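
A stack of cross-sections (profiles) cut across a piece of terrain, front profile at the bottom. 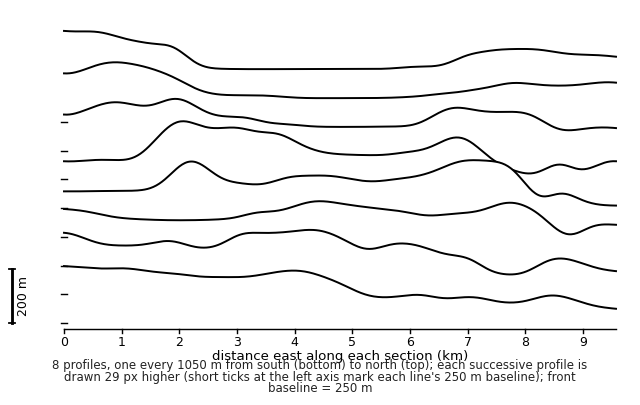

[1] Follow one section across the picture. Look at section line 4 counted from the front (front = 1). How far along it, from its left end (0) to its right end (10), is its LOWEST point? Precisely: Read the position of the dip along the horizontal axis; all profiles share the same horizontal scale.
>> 10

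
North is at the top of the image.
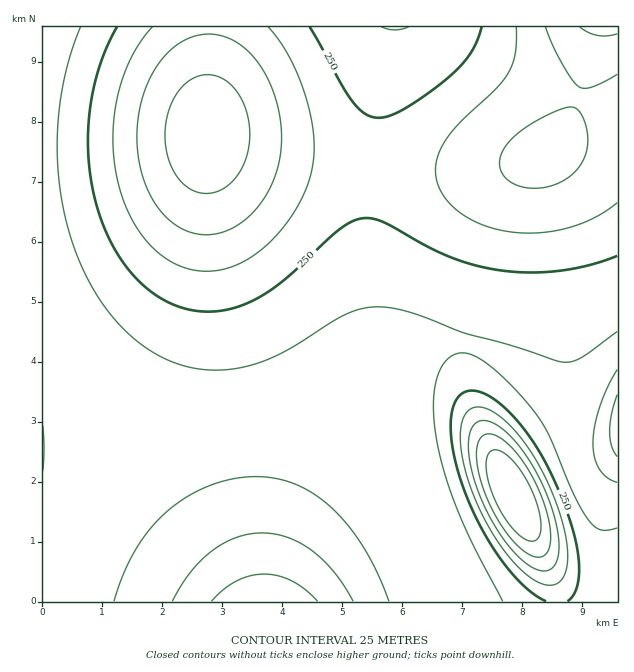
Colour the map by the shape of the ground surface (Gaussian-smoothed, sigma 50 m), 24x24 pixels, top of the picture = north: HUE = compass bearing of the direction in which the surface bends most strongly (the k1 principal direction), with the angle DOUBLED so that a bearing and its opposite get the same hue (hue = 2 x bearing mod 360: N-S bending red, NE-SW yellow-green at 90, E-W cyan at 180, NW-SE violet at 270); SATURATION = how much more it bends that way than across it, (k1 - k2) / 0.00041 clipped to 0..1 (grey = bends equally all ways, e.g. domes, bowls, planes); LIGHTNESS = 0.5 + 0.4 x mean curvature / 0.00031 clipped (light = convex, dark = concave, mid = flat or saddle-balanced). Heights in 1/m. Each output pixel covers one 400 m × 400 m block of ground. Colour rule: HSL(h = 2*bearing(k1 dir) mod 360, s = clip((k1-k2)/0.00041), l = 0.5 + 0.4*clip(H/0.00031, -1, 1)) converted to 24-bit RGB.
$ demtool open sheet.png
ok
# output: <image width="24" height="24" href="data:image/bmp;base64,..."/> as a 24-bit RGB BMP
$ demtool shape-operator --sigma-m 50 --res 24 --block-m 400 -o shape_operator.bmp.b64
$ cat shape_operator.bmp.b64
<image width="24" height="24" href="data:image/bmp;base64,Qk32BgAAAAAAADYAAAAoAAAAGAAAABgAAAABABgAAAAAAMAGAAATCwAAEwsAAAAAAAAAAAAAgYB/hIF+iYF8j395knl3jnV7iHODfHGDc2+Bb26Ab3KBcXyDdImDdY97eZJ3f496gYl8gYN+iGN+kxhR3IoXZ/hHML+8WmCNgIB/g4B+h4B9jH16kHh4j3Z+i3OFgXGHdm+Fb2+Eb3aFcoKIdIyGdpB+eJB5fYx7gIZ9hHWBjRh3sAA5wv+Ccv+PFUexYFSOgH9/gn9/hX99iXx7jXl8jneAjXWHhXOKeXGIcHGIcXqJc4eLdY6Id4+Beo19fYl8f4N9i0ONagBd1vFp0//MXPm+HQOWbFyRgH9/gX9/g35+h3x8inp9jHmBjHeIhnWLe3OKc3SKc32LdYiMd42JeYyCe4p/fYZ+gHOEbwGBxwbC0P/M1v/MDynkPgmLZW2XgH9/gX9+gn5+hH19h3t+iXqBinmGhniKfXaKdneKdoCLd4iLeYuIe4mDfYaAfoN/eEyMRABkj/qIyP++zP/CVQCBVzOMWJ6lgH9/gH5+gX59g319hXx9hnt/h3uDhHuHfnqHeXuIeYGJeYeJe4iGfIaCfYSAfHqCWyGOMACt0//M0P/M7TVHawBxZ5dcP7N8gH5/gX1+gX19gn18g3x8hHx8hH1/g32Dfn2DfH+Fe4OGe4WGfIWDfYSBfoKAeHGENRGQIL/x0v/MwvuXhABkmih/pbFiPcYygH1/gX1+gnx8gnx7g317g357g398gYB+foGAfYKCfISDfISCfIOBfYKAfoB/bmeGHS+eSPycu/+W1AsIiwdnmmNtvKJpvdlGgXx/gnt9gnt7g3t6hH15hIB6hIJ6goN7foJ8e4J9e4N+e4J/fIJ/fYF/fYB/Z2mGOI2oQPJD7OAimBM9jFJ4j314t4lu5qZdgXt/gnp9g3l7hHl4hX14hoF4hoV4goV4fYR5eoR5eYN7eoJ9e4F+fIB9fX9+b3mDVJ+AgMJAols4i1Nlgnh4h4B7pHxz3XJkgnqAg3h+hHd7hnd3h3x2iIF2iId2g4h3fYZ3eIV3eIN6eYJ8eoB9fH98fX58eIB9bo1qk5BfiWtkgnp1gYJ5g4N6kH13umt2g3iBhHd/hnZ7h3V3iXt1ioJ2i4l2hIp2fYh2d4Z2doR5eIJ8eYB9e358fn17f395g4R0hX5xg350g4N2gYN2gIN3hYR4lHZ6hHeDhXWBh3V9iXV4i3p1jYN2jYt2hox2fYp2dYd1doR7d4J+eX9/e3x9fnp7gXp4g3x2hH51hYF1hYR0goV0f4V0foV1hIV4hHWFhnSDiHSAi3R6jXl2j4R3kI13iI93fox3doh4dYV+doKCd3yAenl/gHl+gnh6hHh2hXx2hoB1hoR1hIZ0f4Z0e4Z0eYV1gnSFh3OHiXODjHV9j3l4kYV5ko96ipF6fo15d4l8dYaDdICEdHiDeHWCf3eDhHeBhnh8h3h4h355h4N5hYd4f4d3eod2dod1gHKGhHKIinOIjHeBkHt6k4d8lJJ9jZJ9gI58eYqCdIeIcX2IcHWHdHKHfHSHhHaIiXmIiXuEiX6BiIGAh4eAgYd+fIh9eYh+fHGGgHGIiHSKjHmGkH5+lIqAlpSBj5SBgo+Ae4uHdISLbnqLbXOLbm6LdnGMf3WNhXmOin2OjICOi4OMiIWKhIeJgYmJfYmIeHGHfHGJg3WKi3yKj4KClY2DmJaEkpWEhY+DfYyMc4GNbXiNanKOa2+Ob2+Pd3SQf3mRhX2RiYGSi4ORi4WQiIWOg4OMgISLdHCHdnGJfXaKh36KjoWFlZCGmZeGlZaHiY+Gf4iMdH6NbHaOaXKPanGPbXOPc3aQeHiQgH2Rh4GRjIOSjoSRjoSQi4ONhoKKcHCHcXGJdnaKgICJjIqHlZSHmZiHl5eIjY+IgYWKdXqMbXSNaXKNanSNbXeNcnuNeH2MfX6MhYGMjYGMj4CIj36Ejn2Ain1+cHSHcXaJdXyKf4WKh42Gk5WHmZmGl5WHj4yHhYKJd3eKb3GLa3GKbHWJb3qIc36IeICGfYCEhX+Cint9j3d2kndzkntxj4BycHmHcXuJdYKKfIuKgo6Dj5WEmJmEl5OEkIiEioCIf3iJdHGIbnCHbnSFcXqEdH6Cd3+Ae358g3l4inNxkXFrlnRnmHxmlYZocXyGcYCIdIeKeYuGfo9/jJSBlpeBlpCBkYWAi32DhneIe3KGdHCEcXOCc3iAdXx/eHx8fHh5gnN1iWxukmhmmm5inn1inJBlcn+GcYSIc4qId4yCe497iJN9lJV+lY59kYJ8jHp/iXaFgnOGenKDdnOBdHZ/dnh9d3d8fHV9gnF8iWx6k2l0nGhpoX5roZlw"/>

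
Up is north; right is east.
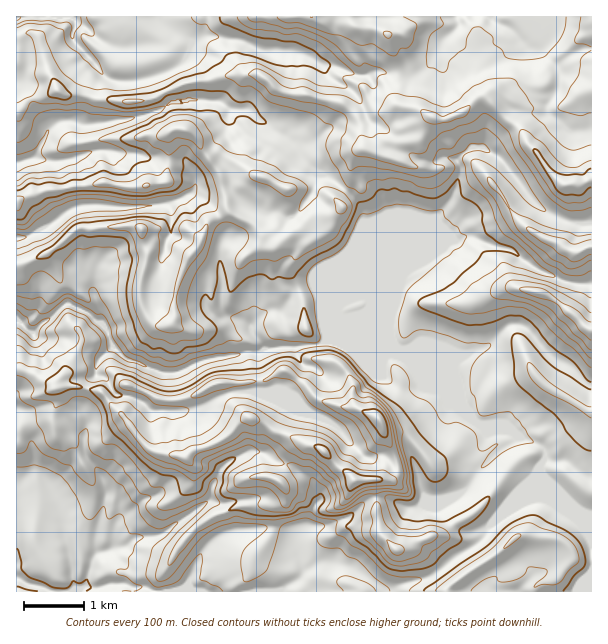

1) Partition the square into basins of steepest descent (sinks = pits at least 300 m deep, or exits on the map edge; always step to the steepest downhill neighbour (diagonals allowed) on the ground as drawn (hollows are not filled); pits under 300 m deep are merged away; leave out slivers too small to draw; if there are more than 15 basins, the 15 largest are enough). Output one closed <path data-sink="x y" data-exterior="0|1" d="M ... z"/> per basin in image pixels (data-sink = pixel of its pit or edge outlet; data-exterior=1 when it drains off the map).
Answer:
<path data-sink="17 320" data-exterior="1" d="M368 150l-8 0-6 8-4 9 0 16-12 17 4 7-7 7-23 8-9 7-12 5-16 13-5 0-6-5-2-8-8-10-26-13-16 9-6 5-8 23-8 7-8 15-8 32 1 15-5 8-17-1-7-9-6-13 0-20 8-30-8-24-20-2-43 3-29 24-22 11-9 1-1 103 19 6 21 14 24-2 19 5 23 24 6-10 7-17 26 12 21 0 10-3 24-13 44-2 21-10 6 0 15 10 15 16 27 10 12 0 19 8 5 6 5 15 11 21 1 13-5 9-18 0 2 33 4 21 16 16 11-2 12-7 19-6 21 6 16 25 4 0 22-14 15-16 12-1 9 3 20 2 13 9 6 11 15 2 1-314-4-1-10 6-8-1-10-8-11-3-21-12-11-10-18-28-26-29-11-2-15 8-22 1-14-3-7-4z"/><path data-sink="17 578" data-exterior="1" d="M17 368l0 224 575-1 0-28-16-3-13-18-12-4-14 0-9-3-12 1-15 16-22 14-4 0-16-25-13-5-12-1-27 13-11 2-16-16-4-21-2-33 18 0 5-9-1-13-11-21-5-15-5-6-19-8-12 0-27-10-15-16-15-10-6 0-21 10-44 2-24 13-10 3-21 0-26-12-1 5-12 22-23-24-19-5-24 2-21-14z"/><path data-sink="17 17" data-exterior="1" d="M348 16l-331 0-1 185 31-11 13 0 15-4 32-4 18 5 15 0 24-5 5-15 0-33 4-4 9-2 14 9 4 10 19 27 14-6 10 0 11 7 12 3 15 9 7 1 4 21 14 14 29-9 7-7-4-4 2-6 10-14 0-16 6-14 4-3 18 2 8-10 30-2 5-3 3-12 6-8-13-8-18-3-2-2 3-38-12-31-16-7-15 0-7-5z"/><path data-sink="17 237" data-exterior="1" d="M182 128l-9 2-4 4 0 33-5 15-24 5-15 0-18-5-32 4-15 4-13 0-29 10-2 3 0 61 10 0 22-11 29-24 43-3 20 2 8 24-8 30 0 20 6 13 7 9 17 1 5-8-1-15 2-15 14-32 8-7 8-23 6-5 16-8-2-15-8-26-18-24-4-10z"/>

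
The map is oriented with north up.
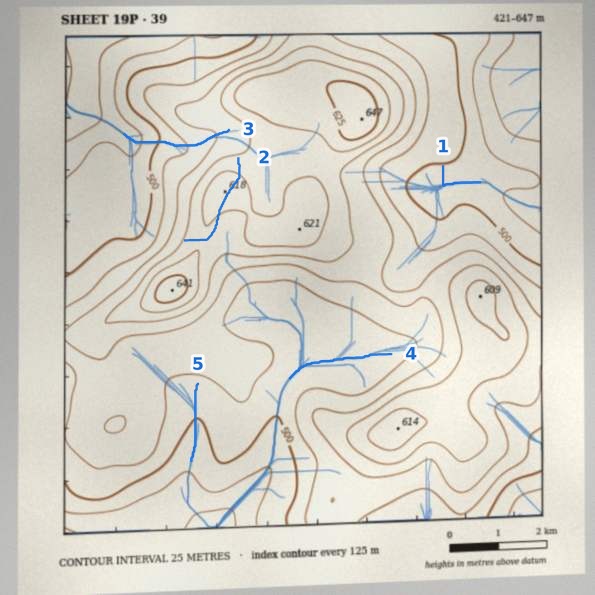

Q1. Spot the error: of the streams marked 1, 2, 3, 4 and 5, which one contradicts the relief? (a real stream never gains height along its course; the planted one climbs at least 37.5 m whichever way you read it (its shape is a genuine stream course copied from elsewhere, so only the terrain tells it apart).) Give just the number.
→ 2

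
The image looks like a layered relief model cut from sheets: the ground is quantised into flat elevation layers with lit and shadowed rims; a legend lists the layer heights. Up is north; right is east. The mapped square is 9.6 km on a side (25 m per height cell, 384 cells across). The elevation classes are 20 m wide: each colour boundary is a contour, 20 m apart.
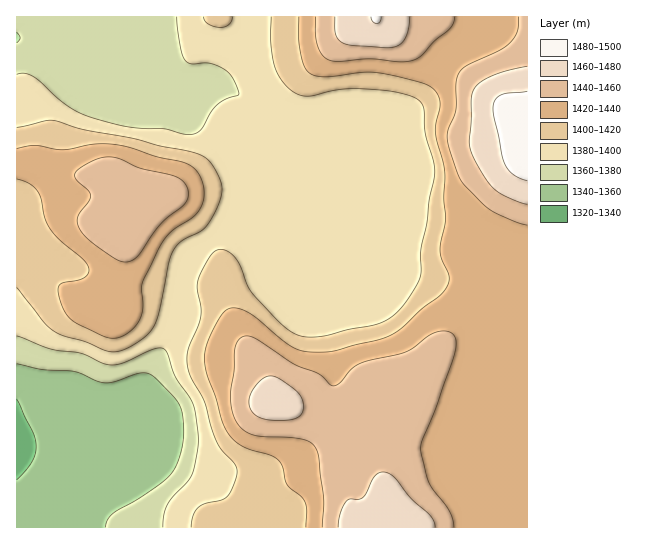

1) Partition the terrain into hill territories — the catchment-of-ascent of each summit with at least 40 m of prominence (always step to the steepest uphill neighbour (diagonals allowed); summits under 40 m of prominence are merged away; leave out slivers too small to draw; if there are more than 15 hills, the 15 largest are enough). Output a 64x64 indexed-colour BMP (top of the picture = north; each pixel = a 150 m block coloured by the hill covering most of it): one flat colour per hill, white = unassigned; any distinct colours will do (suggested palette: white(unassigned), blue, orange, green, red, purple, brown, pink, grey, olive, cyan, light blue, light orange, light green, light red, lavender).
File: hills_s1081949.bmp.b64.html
<image width="64" height="64" href="data:image/bmp;base64,Qk12CAAAAAAAAHYAAAAoAAAAQAAAAEAAAAABAAQAAAAAAAAIAAATCwAAEwsAABAAAAAAAAAA////ALR3HwAOf/8ALKAsACgn1gC9Z5QAS1aMAMJ34wB/f38AIr28AM++FwDox64AeLv/AIrfmACWmP8A1bDFADMzMzMzMzMzMzMzMzMzMzMxERERERERERERERERERERMzMzMzMzMzMzMzMzMzMzMzEREREREREREREREREREREzMzMzMzMzMzMzMzMzMzMxERERERERERERERERERERETMzMzMzMzMzMzMzMzMxERERERERERERERERERERERERMzMzMzMzMzMzMzMzMxEREREREREREREREREREREREREzMzMzMzMzMzMzMzMxERERERERERERERERERERERERETMzMzMzMzMzMzMzMxERERERERERERERERERERERERERMzMzMzMzMzMzMzEREREREREREREREREREREREREREREzMzMzMzMzMzMxERERERERERERERERERERERERERERETMzMzMzMzMzMRERERERERERERERERERERERERERERERMzMzMzMzMzEREREREREREREREREREREREREREREREREiIzMzMzMxERERERERERERERERERERERERERERERERESIiIiIiIiIRERERERERERERERERERERERERERERERERIiIiIiIiIiEREREREREREREREREREREREREREREREREiIiIiIiIiIhERERERERERERERERERERERERERERERESIiIiIiIiIiERERERERERERERERERERERERERERERERIiIiIiIiIiIREREREREREREREREREREREREREREREREiIiIiIiIiIhERERERERERERERERERERERERERERERESIiIiIiIiIiERERERERERERERERERERERERERERERERIiIiIiIiIiIhEREREREREREREREREREREREREREREREiIiIiIiIiIiERERERERERERERERERERERERERERERESIiIiIiIiIiIhERERERERERERERERERERERERERERERIiIiIiIiIiIiIREREREREREREREREREREREREREREREiIiIiIiIiIiIhERERERERERERERERERERERERERERESIiIiIiIiIiIiIRERERERERERERERERERERERERERERIiIiIiIiIiIiIhEREREREREREREREREREREREREREREiIiIiIiIiIiIiERERERERERERERERERERERERERERESIiIiIiIiIiIiIRERERERERERERERERERERERERERERIiIiIiIiIiIiIhERERERERERERERERERERERERERMzMiIiIiIiIiIiIiERERERERERERERERERERERERERMzMyIiIiIiIiIiIiIhERERERERERERERERERERERERMzMzIiIiIiIiIiIiIiERERERERERERERERERERMzMzMzMzMiIiIiIiIiIiIiIRERERERERERERERERMzMzMzMzMzMyIiIiIiIiIiIiIiERERERERERERERERMzMzMzMzMzMzIiIiIiIiIiIiIiIREREREREREREREREzMzMzMzMzMzMiIiIiIiIiIiIiIiEREREREREREREREzMzMzMzMzMzMyIiIiIiIiIiIiIiIiERERERERERERETMzMzMzMzMzMzIiIiIiIiIiIiIiIiIiERERERERERETMzMzMzMzMzMzMiIiIiIiIiIiIiIiIiIiIRERERERETMzMzMzMzMzMzMyIiIiIiIiIiIiIiIiIiIiERERERETMzMzMzMzMzMzMzIiIiIiIiIiIiIiIiIiIiIRERERETMzMzMzMzMzMzMzMiIiIiIiIiIiIiIiIiIiIiERERETMzMzMzMzMzMzMzMyIiIiIiIiIiIiIiIiIiIiIRERETMzMzMzMzMzMzMzMzIiIiIiIiIiIiIiIiIiIiIhERETMzMzMzMzMzMzMzMzMiIiIiIiIiIiIiIiIiIiIiERETMzMzMzMzMzMzMzMzMyIiIiIiIiIiIiIiIiIiIiIRETMzMzMzMzMzMzMzMzMzIiIiIiIiIiIiIiIiIiIiIRETMzMzMzMzMzMzMzMzMzMiIiIiIiIiIiIiIiIiIiIhETMzMzMzMzMzMzMzMzMzMyIiIiIiIiIiIiIiIiIiIhETMzMzMzMzMzMzMzMzMzMzIiIiIiIiIiIiIiIiIiIiERMzREREREMzMzMzMzMzMzMiIiIiIiIiIiIiIiIiIiIRM0REREREREQzMzMzMzMzMyIiIiIiIiIiIiIiIiIiIRREREREREREREMzMzMzMzMzIiIiIiIiIiIiIiIiIiIhRERERERERERERDMzMzMzMzMiIiIiIiIiIiIiIiIiIiREREREREREREREMzMzMzMzMyIiIiIiIiIiIiIzIiIkRERERERERERERERDMzMzMzMzIiIiIiIiIiIiMzMzNEREREREREREREREREQzMzMzMzMiIiIiIiIiIjMzMzMzRERERERERERERERERDMzMzMzMyIiIiIiMzMzMzMzMzM0REREREREREREREREQzMzMzMzIiIiIzMzMzMzMzMzMzNEREREREREREREREREMzMzMzMiIiMzMzMzMzMzMzMzM0RERERERERERERERERDMzMzMyIjMzMzMzMzMzMzMzMzNEREREREREREREREREQzMzMzMzMzMzMzMzMzMzMzMzM0REREREREREREREREREMzMzMzMzMzMzMzMzMzMzMzMzREREREREREREREREREQzMzMzMzMzMzMzMzMzMzMzMzM0REREREREREREREREREMzMz"/>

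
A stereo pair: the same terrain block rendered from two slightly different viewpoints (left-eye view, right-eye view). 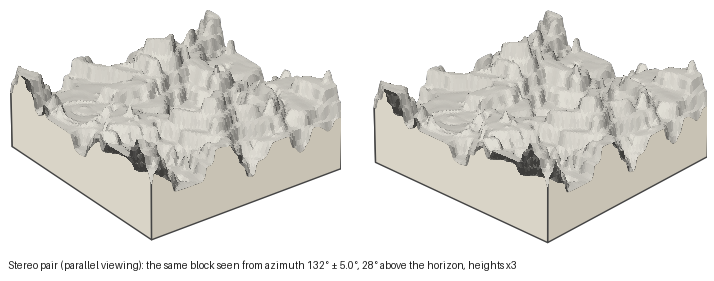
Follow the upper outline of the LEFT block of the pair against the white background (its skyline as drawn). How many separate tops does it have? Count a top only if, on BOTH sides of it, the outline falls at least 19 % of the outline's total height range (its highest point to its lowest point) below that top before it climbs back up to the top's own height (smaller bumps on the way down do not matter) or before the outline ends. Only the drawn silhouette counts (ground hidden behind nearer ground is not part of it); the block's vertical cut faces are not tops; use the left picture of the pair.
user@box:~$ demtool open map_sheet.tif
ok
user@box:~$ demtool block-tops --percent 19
2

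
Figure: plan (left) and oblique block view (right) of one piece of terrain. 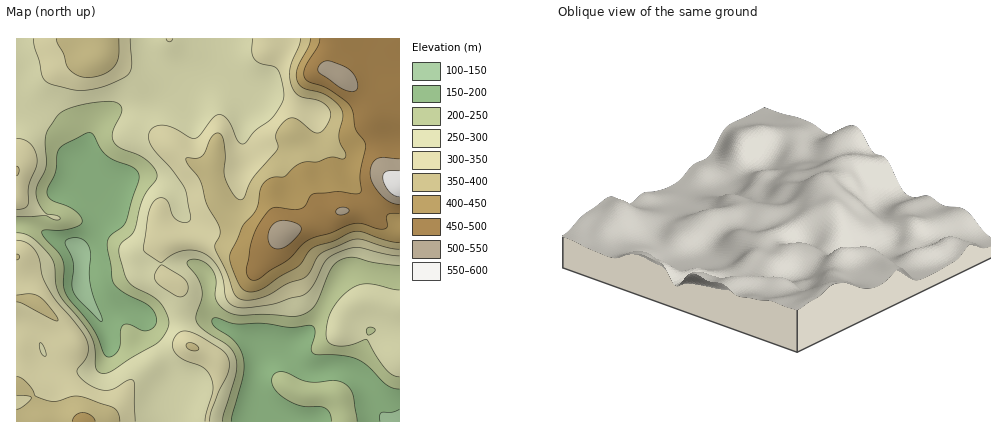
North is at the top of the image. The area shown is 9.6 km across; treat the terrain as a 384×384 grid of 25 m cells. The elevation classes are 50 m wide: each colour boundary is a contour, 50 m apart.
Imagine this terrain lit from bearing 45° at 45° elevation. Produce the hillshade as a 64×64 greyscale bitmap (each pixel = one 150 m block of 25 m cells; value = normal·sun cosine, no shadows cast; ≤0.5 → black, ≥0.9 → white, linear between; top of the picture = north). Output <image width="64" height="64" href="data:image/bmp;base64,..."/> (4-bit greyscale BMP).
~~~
<image width="64" height="64" href="data:image/bmp;base64,Qk12CAAAAAAAAHYAAAAoAAAAQAAAAEAAAAABAAQAAAAAAAAIAAATCwAAEwsAABAAAAAAAAAAAAAAABEREQAiIiIAMzMzAERERABVVVUAZmZmAHd3dwCIiIgAmZmZAKqqqgC7u7sAzMzMAN3d3QDu7u4A////AIiIiIh3iaqqqqqpmYh3dmeaqqmIiId3ZmZlVXm7qYiIiIiIiIiaqqqqqqmZiHd2Z4mqqZiId2ZVVVVVerqpiIeIiImIiZq7u6qqqZmId3d3iaqpmId2VERFVEaKupiHd4iIiZiZq7u6qqqpmIh3d3eJmqmYd2QzNFVVVpq6mHZmiIiJmZmru7qZmZmYiHd3d3iaqph2QzRXiHd4q7qXZVWIiZmZmqu7qZmZmYiId3d3eJqqmHVDRoqqmZrMuoZURImZqpmaq7upiImYiId3d3ZniaqYdUV6u7uqq8uodUMzmaqqmZmquqmIiZiIh3d2ZVaJqqh2aKvLqqqrupdUMzSaqqmYiJmqqYiIiIiHdmVVVoq7qYeJu7mIiZmYZUMzRZqqmId3iaupiIiIiIdlRERXm8y5iJmql3d3d2VUMzRWmZmIdmZ5q7qIiIiZhlM0RXm83LqYmZh2ZmZURENEVneZmYdmVnm8yoeIiZmGQzVom97tuZiIh3ZmZUM0RFVniJmYh2VWm93JdniZmHVEaKvN7typiIh3ZmZUM0VmZ3iImZh2VWi97slleJmIdVebze7ty5h3d2ZmZlRFZ3d4iIiZh2VWet7+t1V5mYhmeLze7cuph2ZlVWZmVFaJiIiIiIh2VVec7/2mVoqph2Z5vN3LqHZlVUREVWVEaJmYiId3d2VFaL7/64Znmql2VWiru6hlRERDMzRFVVVomYh3d3dlVFab3//ZZWiZl2Q0aJqqhTIiMzMzRFVmZniIh3dmZlVVeb3//adWeJh2QzRniZhkIRIjM0RVZnd3d4d3ZmZ3Zmeb3//rhVZ4dlQyNGeJmGMhIiM0RWZneIh3d3d3d4h3ib3v/slkVndUMiI1Z4mYZCIiIzRWZmd4mIh4iIiZmYmaze7sp1RXdTIiM0Vniql0MiIzRWZmZniZiIiJmaqqmaq83cuWVWdkMjRFVnibunQhEjRWZmZmeJmYiImaqqmJmrvMuoZVd1M0VmZ3iry6YwASRWdmZlZ4mZiIiZmZmYiaq7u6hlZ2UzVnd4mrzLhAABNWd3ZmZomZmIiIiIiHiJqru7qHZnZDRnd3ibu7lRAANWd3dmZniZmId3d3dmaImrvMy5dmZTNGd3eJqpdSAAJGd3dmZniZmHdmZVVURJmrzN3Ll2ZUM1Z3Znd3ZCABNWZmZmZniJiHZVREQzIiq83d3cqGVVREZ3dmZmVDIjRWZmZmZmeIh2VERDMiERHM3u3LqGVVVVZ4dmZmZmVWZndmZmZmZ3d2RDNEMhEAEc3ty5h2VFZneIh2ZniIiIh3dmZmZWZ3h2VUREQyAAEzzMuXVERFZ4iIhmVniZqZiHZmZmZmZ4iYd2ZVVDERJGaZh1Q0VmeIiIh1VWeZqpiHZmZndmZ4mqqYd2ZUMiNniFVVRVeJmZmYh2VFaJqph2ZVZ3h3Z4mrupmHZlVEVomYM1Z4mruqmYiHZUVomZh2VVVoiYdnibu6mHdmd3eJmHZFiau7u6qZiHdlRWiZmGZVVnmZhmeKu6mHd3iJmZmGQ3m8y7u6mYiId2VVeJmXZVVniZl2VoqqmHeImaqqmFMRmsy7qpmYiIh3ZlZ4mYdlVWiZmHVWiqmHeJmaq6l1MRKru6qZmIiIiHd2ZniZhlVWeJqYZVeZmHeJmZqql1MiNKqqmZiIiIiId3ZmeIdlVVZ4mph2Z5mYd4mZmZl1MiNXmZmZmYiIiHd3dmZnZlRFVnmamHd4mYd4mZiJmGQzRniZmZmZmIiHd3ZmVVVUREVniZqZh3iJiIiZiImYZERompmaqqmYiHdmZVVERDNEV3eImZmHeIiIiJmIiZdlRnmqmau7qYiHdmVEREMzM0Z4iIiamYd3iIiJmYiZh2VXmruau8uph3dmVERERDM0Z5mHeJqph3d4iIiZmIh2VWiauqq7uph3d2VERFVURFaJqod4q6mHd3d3eImYh3ZVaJqqq7uph3d3ZURVZmVVaJu6hnmrqYd3d2Z4mZh2ZVVniIirupiHd3dmVWZ3dmeJu7qGebuph3d2ZniZmHZVVWd3d6qpmId3d3ZmZ3d3eJq7uYd5u6mIiHd3mqqXZlVVZnd3mZiIiIiHdmZ3eIiJqrqpd3m7qZiIh3irqodmVVVWd3eIiIiIiId2Z3d4iJmqqph3eaupmIh3iaqph2VERWd3d4iIiIh3d2Zmd3iImZmZiHd5qqmYiHd5mZh2VDNFZ4iHh3d3d3dmZmZmd4iImYiId4mamYiHd3iIdlQyEjV4iIh3d3dmZmVWZmZneIiIiIh3iZmYiId3ZmVUMgACRoiIiHd2ZmZVVVVmZmd4iIiIiIiJmZiIh3ZUMyIQABRniIiId2ZmVVVVVVZmZ3iIiIiIiIiYiIh3ZUIREQABNoiIiIh3ZlVVVVVVVmZ3iIiIiIiIiIiId3dlMRESIiRomZiIiHdmVVVVVVVmd3iJmIiIiIiIiId2ZlQyEjNEV4mpiIiId2ZWZmVVVmd4iZmYiId3iIiId2ZVVUMzRWeJmpmIiIh3ZmZmZmZmeImZmZiHd3eIiId2ZVVVVERWeJmZmIiIiHdmVmZ2Z3eJmqqZh3d3d4iIh3ZVVmZmVVZ4mZmIiIiId2ZWZnd3eImqqph3ZneIiIiHdmVmd3dlVniJiIiIiIh3ZlZnd3d4iau6mHZmeIiIiId2ZmeIh2VVZ4iIiIiIiHdmVmd3d3iJq7qYdmeIiIiIh3ZmZ4iHZVRWeIiIiIiI"/>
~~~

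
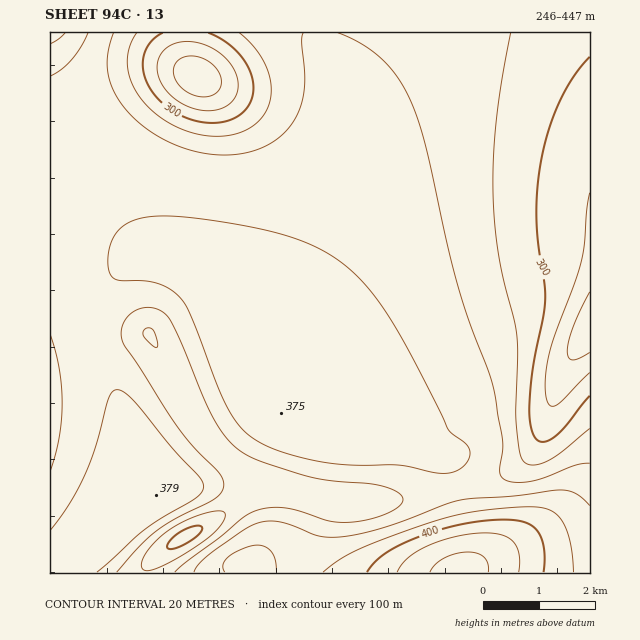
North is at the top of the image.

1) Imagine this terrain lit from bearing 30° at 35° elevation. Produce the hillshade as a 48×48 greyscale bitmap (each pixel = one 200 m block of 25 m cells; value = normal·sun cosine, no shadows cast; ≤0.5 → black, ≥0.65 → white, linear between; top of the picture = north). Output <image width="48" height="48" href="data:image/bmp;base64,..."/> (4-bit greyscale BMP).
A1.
<image width="48" height="48" href="data:image/bmp;base64,Qk32BAAAAAAAAHYAAAAoAAAAMAAAADAAAAABAAQAAAAAAIAEAAATCwAAEwsAABAAAAAAAAAAAAAAABEREQAiIiIAMzMzAERERABVVVUAZmZmAHd3dwCIiIgAmZmZAKqqqgC7u7sAzMzMAN3d3QDu7u4A////AIh3ZVaKvLqIiIiIiImZiIiImZmZmZmZmYh3ZlZ5u7upmIiImZmZmZmZmqqqqZmZmYiHdmVWiru7qZmaqqu7u7u7u7u7uqqpmYiId2VDNGiaqqu7vMzMzMzd3d3cy7qqqYiId3ZTEBNYm8zMzMzMzMzN3d7t3Mu6qod4d3dlMQE1iszcy7qqqqqrvN3u7dy7qnd3d3d3ZURGeau6mIdmZmd4mavN3dzLqnd3d3eIiIiIiIh2VUQzNEVWZ4mrzdzLqnd3d3eImru6h1QzMiIjM0RVZniJvMy7qnd3d3iJq8y5dDIiIjNERFVmZ3eJq7u6qXd3d3iJvMynQyIjNFVVZmZ3eIiJmruqqWZ3d3iavMp0MiNFVmZ3d3d4iImZq7upmWZ3d3ibzLhTI0Vmd3d3d4iIiJmaq7qpmGZnd4mry5YzNGZ3d4iIiIiIiImaq7qZiGZnd4msynQzRnd4iIiIiIiIiImZqqqYiGZnd4q8uFM0VneIiIiIiIiIiJmZqqqZiGZneJq7p0M1Z3iIiIiIiIiIiJmZqqqZmWZneKvLhTNGd4iIiIiIiIiIiJmZmqqZmWZniau6dDNWd4iIiIiIiIiIiZmZmamZmmZniby4UzRXeIiIiIiIiIiIiZmZmZmZmmZniauXQzVneIiIiIiIiIiIiZmZmZmZmmZniZh1M0V3iIiIiIiIiIiIiZmZmZmIiWZneHZDI1Z3iIiIiIiIiIiIiZmZmZmIiWZnd2UyNFd4iIiIiIiIiIiIiZmZmZmYiGZ3d2VERWd4iIiIiIiIiIiIiZmZmZmYiGZ3d2ZVZneIiIiIiIiIiIiIiZmZmZmYh2d3d3d3d3iIiIiIiIiIiIiIiJmZmZmZiHd3d3d3d4iIiIiIiIiIiIiIiJmZmZmZiHd3d3d3iIiIiIiIiIiIiIiIiJmZmZmZiHd3d3eIiIiIiIiIiIiIiIiIiImZmZmYiHd3d3iIiIiIiIiIiIiIiIiIiIiZmZmIiHd3d3iIiIiIiIiIiIiIiIiIiIiJmYiIiHd3d4iIiIiIiIiIiIiIiIiIiIiIiIiIiHd3eIiIiIiIiIiIiIiIiIiIiIiIiIiIiHd3iIiIiIiJiIiIiIiIiIiIiIiIiIiIiHd3iIiImZmZmZiIiIiIiIiIiIiIiIiIiHd4iIiJmqqqqZmIiIiIiIiIiIiIiIiIiHeIiImaq7u7qpmIiIiIiIiIiIiIiIiIh3eIiJmrzN3MupmIiIiIiIiIiIiIiIiIh3eIiZq83u7cupiIiIiIiIiIiIiIiIiId3iIiavN7/7cqYd3d4iIiIiIiIiIiIiId3eImrze//3Kl3Z3d3iIiIiIiIiIiIiHd3eImrze7tuoZlVmd3iIiIiIiIiIiIiHd3eImrzd3Kh1REVWd3iIiIiIiIiIiIiHd3eImqu7qXUyIjRWd3iIiIiIiIiIiIh3d2d4maqpdkIREjRWd4iIiIiIiIiIiIh3d1Z4iZiHUyEAEjVmd4iIiIiIiIiIiIh3d1Z4iIh1QhAAE0Vnd4iIiIiIiIiIiId3dw=="/>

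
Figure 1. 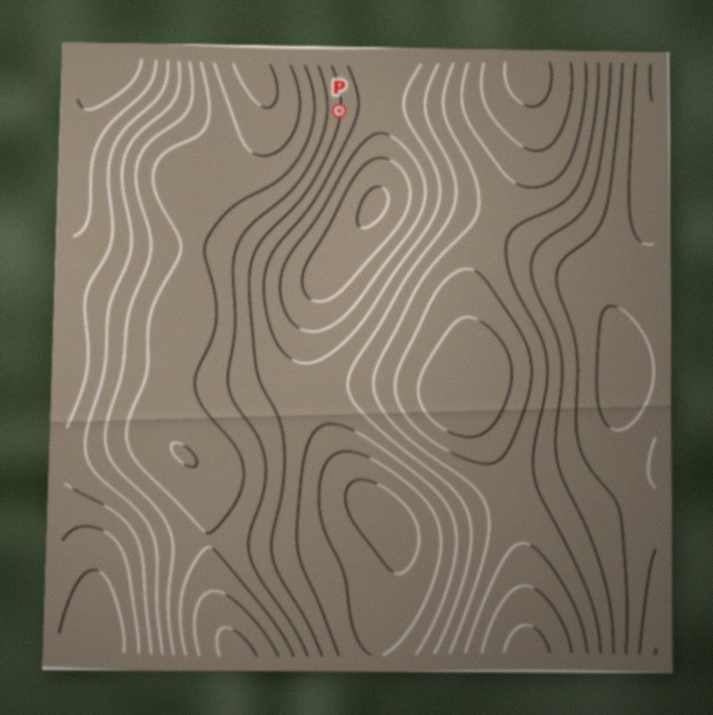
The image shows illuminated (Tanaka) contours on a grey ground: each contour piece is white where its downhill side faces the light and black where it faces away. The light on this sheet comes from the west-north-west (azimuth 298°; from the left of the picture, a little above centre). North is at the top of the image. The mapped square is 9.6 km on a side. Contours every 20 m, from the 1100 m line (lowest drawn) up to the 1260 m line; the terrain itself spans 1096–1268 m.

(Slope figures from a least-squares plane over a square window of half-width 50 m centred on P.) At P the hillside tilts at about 5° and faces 94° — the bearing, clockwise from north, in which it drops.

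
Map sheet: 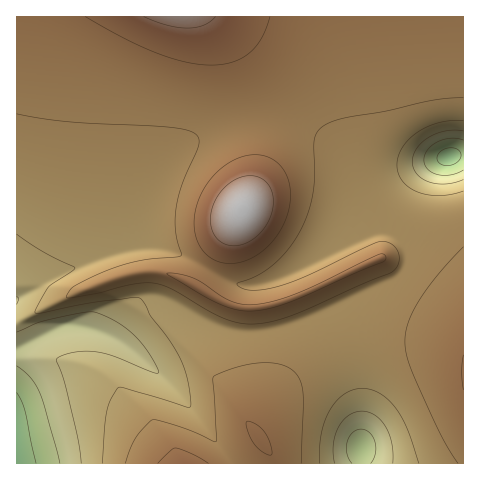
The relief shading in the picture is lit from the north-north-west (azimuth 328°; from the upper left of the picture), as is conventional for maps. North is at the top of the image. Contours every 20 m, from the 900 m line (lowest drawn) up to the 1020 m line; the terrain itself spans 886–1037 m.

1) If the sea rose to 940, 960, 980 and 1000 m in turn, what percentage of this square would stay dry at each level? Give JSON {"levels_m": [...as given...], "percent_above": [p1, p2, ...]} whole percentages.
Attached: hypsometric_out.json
{"levels_m": [940, 960, 980, 1000], "percent_above": [92, 84, 47, 8]}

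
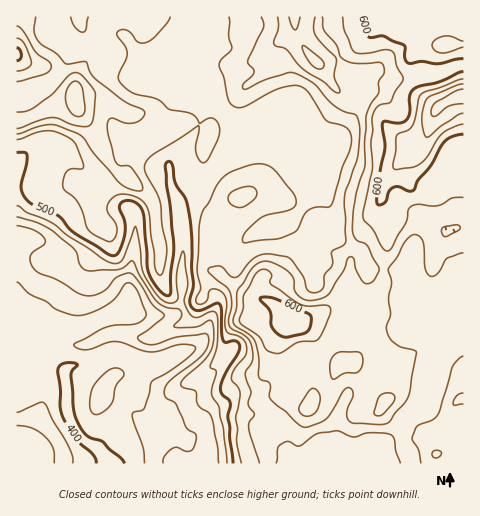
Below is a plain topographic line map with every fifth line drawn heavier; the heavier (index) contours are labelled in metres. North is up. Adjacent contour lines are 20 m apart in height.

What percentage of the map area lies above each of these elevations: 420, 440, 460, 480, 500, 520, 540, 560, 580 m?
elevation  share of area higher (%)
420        91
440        85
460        82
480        79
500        76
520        60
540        43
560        27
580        13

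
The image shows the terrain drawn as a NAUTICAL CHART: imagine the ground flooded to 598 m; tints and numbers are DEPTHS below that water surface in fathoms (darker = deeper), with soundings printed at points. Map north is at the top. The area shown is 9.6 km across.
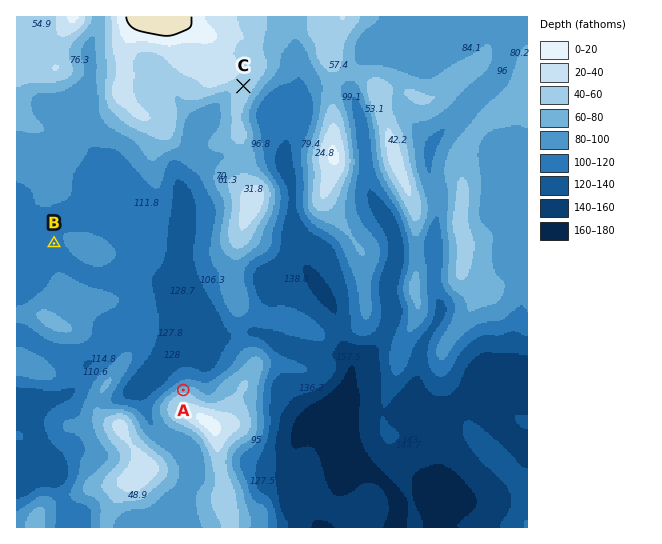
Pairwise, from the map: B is lower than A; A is lower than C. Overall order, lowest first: B A C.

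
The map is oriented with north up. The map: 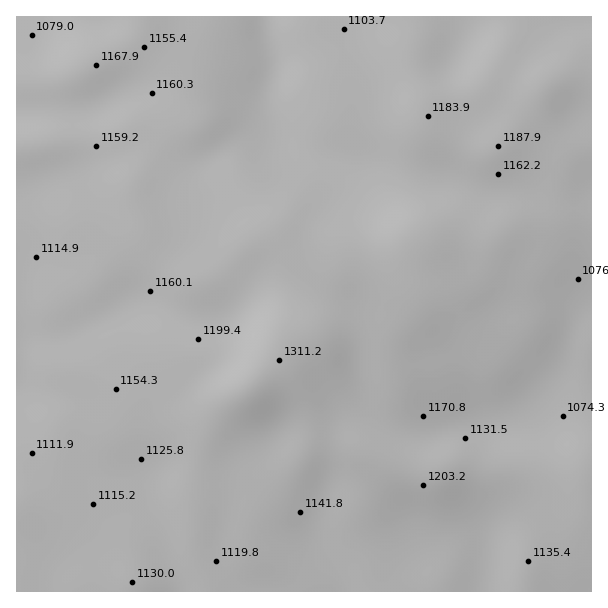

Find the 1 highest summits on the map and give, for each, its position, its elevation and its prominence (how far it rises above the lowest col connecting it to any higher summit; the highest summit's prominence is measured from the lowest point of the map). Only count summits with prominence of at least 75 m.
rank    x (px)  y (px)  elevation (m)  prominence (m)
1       279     360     1311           261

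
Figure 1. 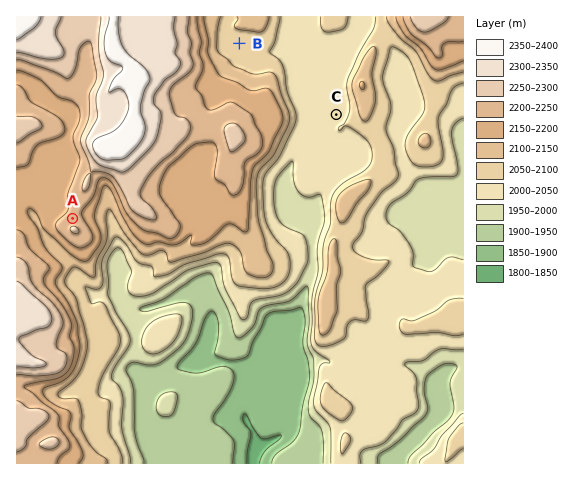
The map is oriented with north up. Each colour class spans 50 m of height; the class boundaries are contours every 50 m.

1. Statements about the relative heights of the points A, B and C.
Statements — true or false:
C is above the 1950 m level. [true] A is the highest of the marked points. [true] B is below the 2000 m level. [false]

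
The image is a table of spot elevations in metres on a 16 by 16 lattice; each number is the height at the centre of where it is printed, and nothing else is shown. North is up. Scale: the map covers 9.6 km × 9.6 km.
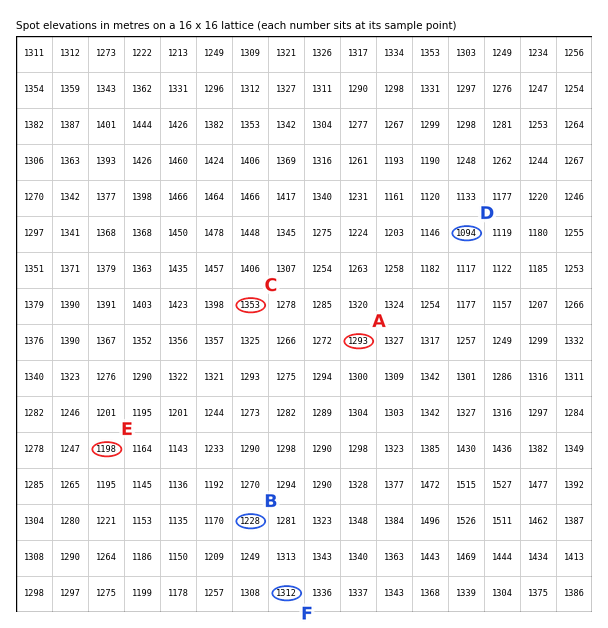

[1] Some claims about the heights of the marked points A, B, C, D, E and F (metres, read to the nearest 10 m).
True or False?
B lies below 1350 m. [True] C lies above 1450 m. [False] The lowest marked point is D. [True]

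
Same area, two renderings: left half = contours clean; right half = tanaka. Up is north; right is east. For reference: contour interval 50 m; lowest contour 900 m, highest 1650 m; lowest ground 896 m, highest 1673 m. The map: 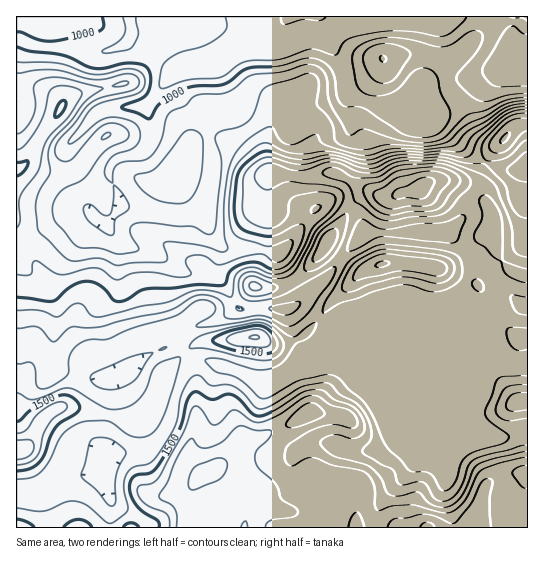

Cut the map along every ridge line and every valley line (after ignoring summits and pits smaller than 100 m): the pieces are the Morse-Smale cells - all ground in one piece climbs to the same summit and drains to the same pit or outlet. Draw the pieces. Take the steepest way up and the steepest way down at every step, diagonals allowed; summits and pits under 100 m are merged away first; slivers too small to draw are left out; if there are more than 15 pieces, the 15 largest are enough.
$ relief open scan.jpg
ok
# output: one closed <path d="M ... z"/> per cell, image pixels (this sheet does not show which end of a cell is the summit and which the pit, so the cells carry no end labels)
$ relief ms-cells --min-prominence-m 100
<path d="M527 16l-511 1 0 226 6 1 3-2-4 4-2 15 4 7 21 13 11 21 0 64 11 6 31 7 13 0 17-8 19-15 24-11 19-16 29-9 19-12 49 1 9 26 9 19 5 5-23 16-17 8-8 0-23-12-28-10-9-1-7 3-11 14-7 17-7 29-16 24-8 5-30 1-6 3-4 3-2 13-42 5-15 14-9 4-20-2 0 35 511-1-1-95-21 5-36-2-33 10-19-9-7-9-6-13 2-7 4-6 19-4 8-4 11-12 6-12 5-23 1-11-2-4 12 4 30 24 8 4 18 1 1-57-6-2-13-10-10-10-8-14-18-12-2 10-16 38-2 16-3 6-27 15-10-1-19-10-13 2-15 5-15 0-6-1-12-12-34-24 2-2 0-7-21-35 0-6 11-11 24-32-13-5-6-6-4-9 0-12 4-19 0-14-4-8 0-7 17-17 10-8 24-9 3-4 11 7 22 8 32 2 8-19 4-5 42-6 42-14 20 2z"/><path d="M346 92l-3 4-28 12-23 22 0 7 4 8-4 45 4 9 6 6 13 5-24 32-11 11 0 6 19 30 2 10 32-29 14-19 16-18 83-1 28 28 11 5 24 30 13 10 5 2 1-140-17 4-20-6-22-13-30-27-18-6-10-10-32-2-22-8z"/><path d="M22 244l-6 1 0 248 21 2 9-4 15-14 42-5 2-13 6-4 34-3 8-5 16-24 7-29 8-20 10-11 6-2-7-1-19-17-28 13-19 15-17 8-13 0-39-10-5-6 0-30 3-11-1-20-11-21-23-15-2-9z"/><path d="M446 232l-83 1-16 18-14 19-34 33 34 24 12 12 21 1 15-5 13-2 19 10 10 1 29-17 3-20 17-42 0-7-3-4z"/><path d="M461 331l-2 0 2 8-4 19-8 23-11 12-8 4-16 3-6 5-3 9 6 13 12 13 14 5 33-10 36 2 21-5 1-67-15-1-12-5-18-16z"/><path d="M518 65l-11 0-42 14-42 6-4 5-7 20 9 9 18 6 39 34 25 10 11 2 12-3 2-2 0-99z"/><path d="M271 308l-34 0-19 12-29 9-14 14 18 17 12 0 29 9 27 14 12-2 36-22-5-5-9-19-7-24-2-2z"/>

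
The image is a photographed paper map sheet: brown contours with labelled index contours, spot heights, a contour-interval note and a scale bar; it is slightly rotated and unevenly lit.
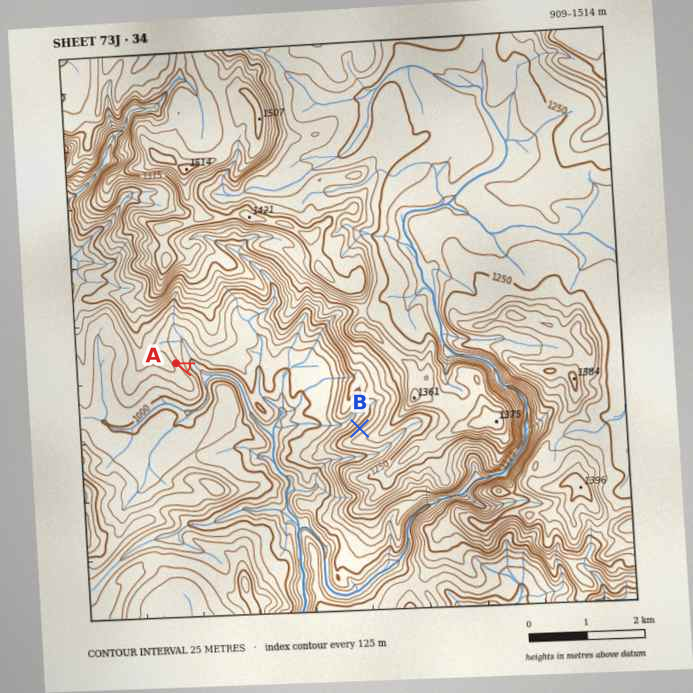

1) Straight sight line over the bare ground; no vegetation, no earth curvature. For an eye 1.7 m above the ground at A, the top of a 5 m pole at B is visible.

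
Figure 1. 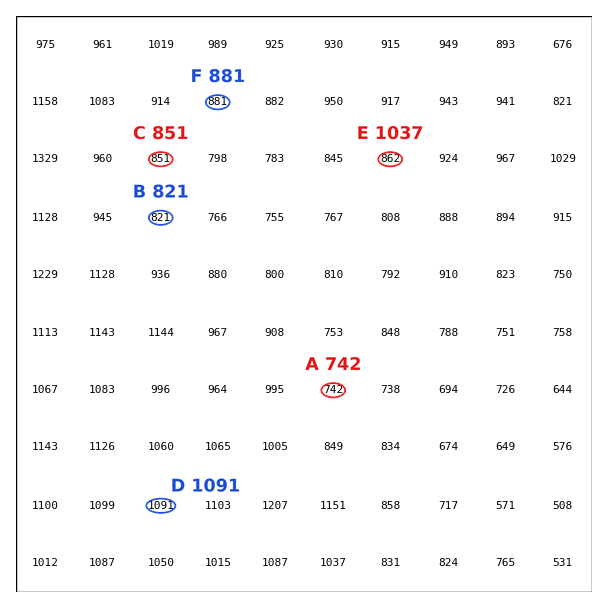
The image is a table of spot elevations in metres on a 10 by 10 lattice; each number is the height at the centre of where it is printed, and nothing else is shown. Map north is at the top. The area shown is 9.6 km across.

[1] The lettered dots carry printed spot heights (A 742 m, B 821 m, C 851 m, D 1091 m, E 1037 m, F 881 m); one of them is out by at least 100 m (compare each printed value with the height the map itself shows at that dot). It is E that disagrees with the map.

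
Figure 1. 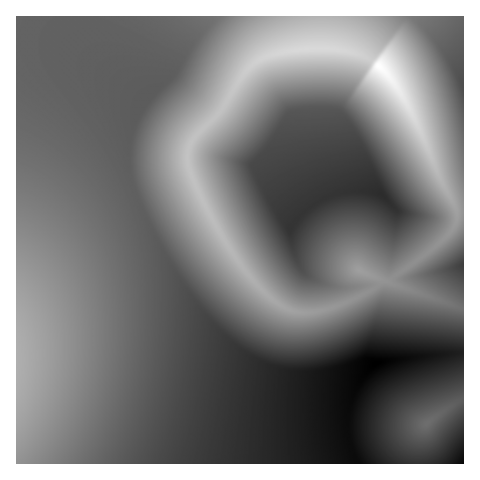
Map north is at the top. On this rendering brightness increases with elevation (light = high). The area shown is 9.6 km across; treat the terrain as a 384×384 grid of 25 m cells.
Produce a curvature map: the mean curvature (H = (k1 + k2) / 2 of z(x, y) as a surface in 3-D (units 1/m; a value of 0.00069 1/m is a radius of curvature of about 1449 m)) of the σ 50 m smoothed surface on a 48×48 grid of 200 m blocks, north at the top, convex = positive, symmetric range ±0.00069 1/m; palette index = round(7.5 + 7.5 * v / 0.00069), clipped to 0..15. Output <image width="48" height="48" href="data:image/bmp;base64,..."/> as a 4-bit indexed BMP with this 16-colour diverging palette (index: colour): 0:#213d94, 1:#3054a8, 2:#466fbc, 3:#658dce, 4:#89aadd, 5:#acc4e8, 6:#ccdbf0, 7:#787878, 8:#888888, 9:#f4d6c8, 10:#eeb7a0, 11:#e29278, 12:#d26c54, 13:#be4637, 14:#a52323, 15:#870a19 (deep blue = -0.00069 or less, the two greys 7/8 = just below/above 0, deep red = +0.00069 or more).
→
<image width="48" height="48" href="data:image/bmp;base64,Qk32BAAAAAAAAHYAAAAoAAAAMAAAADAAAAABAAQAAAAAAIAEAAATCwAAEwsAABAAAAAAAAAAlD0hAKhUMAC8b0YAzo1lAN2qiQDoxKwA8NvMAHh4eACIiIgAyNb0AKC37gB4kuIAVGzSADdGvgAjI6UAGQqHAIiIiId3d3d3d3d3d3eIiIiIh1eIiIiIh4iIiIh3d3d3d3d3d3d4iIiIhmiIiImYh4iIiIh3d3d3d3d3d3d4iIiIdXiIiZmYd4iIiIiHd3d3d3d3d3d3iIiIdXiIiZund4iIiIiHd3d3d3d3d3d3d3h3dXiIiazpd4iIiIiId3d3d3d3d3d3d3d3dXiIiZiduIiIiIiId3d3d3d3d3d3d3d3dmiIiIiIvYiIiIiIh3d3d3d3d3d3d3d3d1iIiIiHiYiIiIiIh3d3d3d3d3d3d3d3d1eIiIiHd4iIiIiIiHd3d3d3d3d3dmZnd3V4iIh3d4iIiIiIiHd3d3d3d3dkRVVURWZFZ3d3d4iIiIiIiHd3d3d3d2RXiIiId1NVQzMzRIiIiIiIiId3d3d3dVeIiIiIiIV3d3d2ZYiIiIiIiId3d3d3RYiIiIiIiIZnd3d3d4iIiIiIiId3d3d0aIiIiIiIiIdXd3d3d4iIiIiIiId3d3dViIiIiaqYiIdXd3d3eIiIiIiIiId3d3VXiIiJ3t3uyYhXd3eIrIiIiIiIiId3d2R4iIiet2d4vupmeInNyYiIiIiIiId3d0eIiInpd2d2RHy2nNyoh4iIiIiIiId3dWiIiJ6Xd1Q0Z1Wct2Z3d4iIiIiIiId3ZHiIiOp3dyWImu23nFIjRoiIiIiIiId3R4iIjMd3dTiImsh2Wvt2QoiIiIiIiId2V4iIrod3c2iImZh3R47YiIiIiIiIiHd0eIiI6Xd3cniIiZiHR3jPmIiIiIiIiHdliIiLx3d3YoiIiIiHR3d7+YiIiIiIh3dHiIieh3d3RGiIiIiHR3d2vYiIiIiIh3ZYiIjLd3d1V1eIiIiIREM0f4iIiIiId3R4iInod3d0d3VniIiGFGd3vYiIiIh3d2WIiIy3d3dWd3dlVnZhWIiI+YiIiHd3d1eIiJ6Hd3ZHd3d3dmZUeIiNyHd3d3d3d1iIiLt3d3Vnd3d3d3dGd4ifh3d3d3d3d1iIiOh3d2R3d3d3d3dHd3jNd3d3d3d3d1iIiddlRER3d3d3d3VXd3j5d3d3d3d3d1iIidZWZ4dXd3d3d3N3d3roiHd3d3d3d1iIiNp3eIhld3d3d1V3d46oiHd3d3d3d1eIiJ6YiIiFZ3d3dzd3d5+IiHd3d3d3d2aIiInqiIiHV3d3dFd3d9yIiHd3d3d3d3V4iIeNqIh3VWd3U3d3efiIiHd3d3d3d3ZYiHd52Hd3VVVVRod3fsiIh3d3d3d3d3dWh3d3u3d2Z3d3c7d3r4iIhnd3d3d3d3d1V3d3jYd2d3d3dT14+oiIhHd3d3d3d3d3VXd4itd3d3d3dxrO2IiIZHd3d3d3d3d3dHiIiLyHd3d3d3D/iIiHRnd3d3d3d3d3dliIiIvcqYiIibsviIiFV3d3d3d3d3d3d1aIiIiJvN3d3Kg32Ih0eHd3d3d3d3d3d3V4iIiIiIiIiIiByYdGiHd3d3d3d3d3d3dXiIiIiIiIiIiHS3RoiHd3d3d3d3d3d3dleIiIiIiIiIiIdkaIiA=="/>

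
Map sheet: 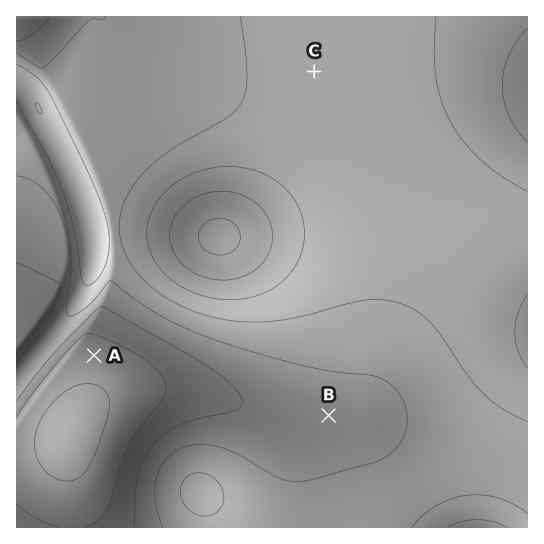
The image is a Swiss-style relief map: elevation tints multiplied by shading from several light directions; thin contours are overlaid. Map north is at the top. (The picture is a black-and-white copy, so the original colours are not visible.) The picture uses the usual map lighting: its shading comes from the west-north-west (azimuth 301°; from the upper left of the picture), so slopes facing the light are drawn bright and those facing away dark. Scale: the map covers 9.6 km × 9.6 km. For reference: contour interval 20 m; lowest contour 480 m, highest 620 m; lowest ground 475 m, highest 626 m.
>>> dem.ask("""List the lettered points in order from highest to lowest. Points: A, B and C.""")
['A', 'B', 'C']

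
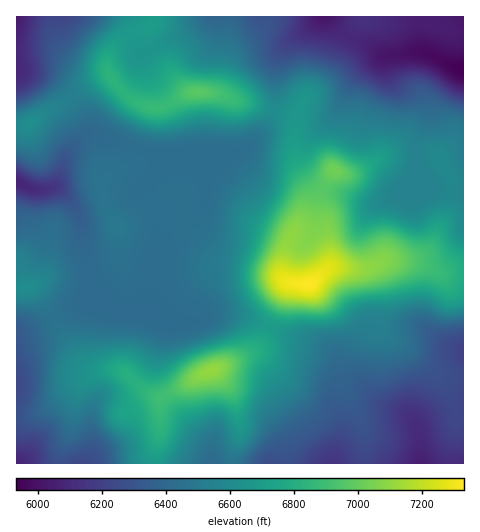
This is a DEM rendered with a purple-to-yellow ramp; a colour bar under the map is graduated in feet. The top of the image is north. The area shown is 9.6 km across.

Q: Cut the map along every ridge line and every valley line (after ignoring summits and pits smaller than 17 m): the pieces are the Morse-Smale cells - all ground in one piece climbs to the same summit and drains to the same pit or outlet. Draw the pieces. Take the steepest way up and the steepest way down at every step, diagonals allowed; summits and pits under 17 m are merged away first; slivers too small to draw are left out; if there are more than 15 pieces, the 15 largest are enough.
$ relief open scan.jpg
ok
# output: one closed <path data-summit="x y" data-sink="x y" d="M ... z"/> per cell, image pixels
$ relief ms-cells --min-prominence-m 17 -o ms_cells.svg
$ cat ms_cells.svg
<path data-summit="309 284" data-sink="17 181" d="M276 112l-18 26-9 9-12 5-58-1-28 3-53-19-9 0-16 11-8 13-6 20-6 8 7 3 11 11 9 16 4 40 8 26 12 15 20 13 21 3 24 10 16 0 28-9 18 0 14 2 22 9 3-1 13-32 7-10-7-6 3-28 18-35 6-17-2-14-12-25-1-35-5-5z"/><path data-summit="309 284" data-sink="463 69" d="M463 16l-100 0-1 4-6 5-6 8-20 43-28 27-6 19-1 30 5 16 8 15 2 14-6 17-18 35-3 28 4 5 22 2 16-12 9-5 30 2 19-8 38 3 19 9 24-6z"/><path data-summit="309 284" data-sink="420 463" d="M396 261l-13 0-19 8-30-2-9 5-16 12-21-1-19 43 17 8 40 13 7 7 9 25 5 7 14 4 22 16 26 10 7 9 4 10 0 29 43 0 1-195-6-1-18 5-19-9z"/><path data-summit="213 370" data-sink="17 463" d="M53 318l-37 19 0 126 138 1 7-38-1-20 2-8-21-10-19-17-28 0-10-5-7-9z"/><path data-summit="334 171" data-sink="463 69" d="M425 52l-15 0-28 5-10 5-15 13-19 35-24 23-11 15-1 13 2 7 14 17 49 18 11 0 25-11 14-27 0-22 12-28 0-20 13-21 10-8z"/><path data-summit="213 370" data-sink="17 181" d="M92 283l-1 9-7 11-30 13-1 4 31 46 10 5 28 0 19 17 17 10 7-2 42-24 21-7 23-12 8-6 10-20-24-10-14-2-18 0-28 9-16 0-24-10-16-2-14-6-11-8z"/><path data-summit="213 370" data-sink="334 463" d="M294 343l-14 0-16 4-51 23 10 8 20 26 17 8 15 13 9 17 2 22 77 0 1-29-3-12-17-34-8-28-6-7-7-3z"/><path data-summit="199 92" data-sink="17 181" d="M110 76l-18 5-21 16 11 15 5 11 0 9-3 5 5-2 14 1 48 18 28-3 62 0 17-13 16-26-53-18-18-2-17 2-22 13-17 0-20-11z"/><path data-summit="213 370" data-sink="420 463" d="M215 371l-8 1-12 6-34 21 0 27-6 37 130 1-1-22-9-17-15-13-17-8z"/><path data-summit="199 92" data-sink="463 69" d="M228 16l-74 0-2 9-25 10-13 12-7 16 1 10 19 23 11 8 15 4 11-1 25-14 26-1 6-14 7-49z"/><path data-summit="25 287" data-sink="17 181" d="M18 182l-2 0 0 105 17 1 20 29 20-11 11-3 7-11 1-13-11-33 0-25-7-15-14-16-5-2-19 2z"/><path data-summit="199 92" data-sink="17 17" d="M153 16l-136 0-1 53 33 9 8 4 14 14 21-15 17-5-2-13 7-16 13-12 25-10z"/><path data-summit="199 92" data-sink="325 17" d="M320 16l-91 0-8 62-2 9-7 5 62 18 2-5 0-39 4-12 12-15 19-11 9-10z"/><path data-summit="309 284" data-sink="325 17" d="M362 16l-41 0-10 12-19 11-11 13-5 14 0 39-2 6 19 9 2 10 7-27 28-27 20-43 6-8 6-5z"/><path data-summit="31 123" data-sink="17 181" d="M71 98l-22 11-18 14-15 3 1 56 19 8 13-1 8-6 11-31 19-20-1-13z"/>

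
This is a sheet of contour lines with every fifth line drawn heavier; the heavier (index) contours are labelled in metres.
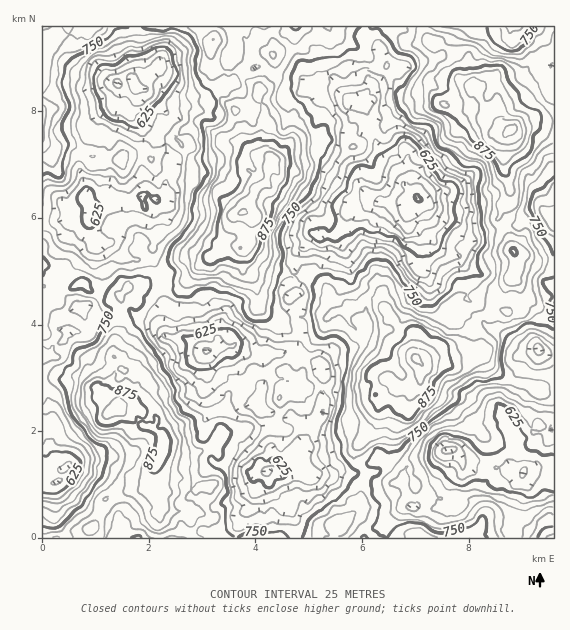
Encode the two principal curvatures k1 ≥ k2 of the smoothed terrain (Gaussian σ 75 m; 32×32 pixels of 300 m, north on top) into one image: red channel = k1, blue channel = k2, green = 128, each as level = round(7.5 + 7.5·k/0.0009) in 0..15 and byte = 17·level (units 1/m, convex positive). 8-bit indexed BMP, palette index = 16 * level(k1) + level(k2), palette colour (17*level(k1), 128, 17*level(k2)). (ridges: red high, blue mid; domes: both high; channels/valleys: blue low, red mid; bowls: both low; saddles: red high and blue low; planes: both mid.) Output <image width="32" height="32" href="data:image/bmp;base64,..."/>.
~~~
<image width="32" height="32" href="data:image/bmp;base64,Qk02CAAAAAAAADYEAAAoAAAAIAAAACAAAAABAAgAAAAAAAAEAAATCwAAEwsAAAABAAAAAAAAAIAAABGAAAAigAAAM4AAAESAAABVgAAAZoAAAHeAAACIgAAAmYAAAKqAAAC7gAAAzIAAAN2AAADugAAA/4AAAACAEQARgBEAIoARADOAEQBEgBEAVYARAGaAEQB3gBEAiIARAJmAEQCqgBEAu4ARAMyAEQDdgBEA7oARAP+AEQAAgCIAEYAiACKAIgAzgCIARIAiAFWAIgBmgCIAd4AiAIiAIgCZgCIAqoAiALuAIgDMgCIA3YAiAO6AIgD/gCIAAIAzABGAMwAigDMAM4AzAESAMwBVgDMAZoAzAHeAMwCIgDMAmYAzAKqAMwC7gDMAzIAzAN2AMwDugDMA/4AzAACARAARgEQAIoBEADOARABEgEQAVYBEAGaARAB3gEQAiIBEAJmARACqgEQAu4BEAMyARADdgEQA7oBEAP+ARAAAgFUAEYBVACKAVQAzgFUARIBVAFWAVQBmgFUAd4BVAIiAVQCZgFUAqoBVALuAVQDMgFUA3YBVAO6AVQD/gFUAAIBmABGAZgAigGYAM4BmAESAZgBVgGYAZoBmAHeAZgCIgGYAmYBmAKqAZgC7gGYAzIBmAN2AZgDugGYA/4BmAACAdwARgHcAIoB3ADOAdwBEgHcAVYB3AGaAdwB3gHcAiIB3AJmAdwCqgHcAu4B3AMyAdwDdgHcA7oB3AP+AdwAAgIgAEYCIACKAiAAzgIgARICIAFWAiABmgIgAd4CIAIiAiACZgIgAqoCIALuAiADMgIgA3YCIAO6AiAD/gIgAAICZABGAmQAigJkAM4CZAESAmQBVgJkAZoCZAHeAmQCIgJkAmYCZAKqAmQC7gJkAzICZAN2AmQDugJkA/4CZAACAqgARgKoAIoCqADOAqgBEgKoAVYCqAGaAqgB3gKoAiICqAJmAqgCqgKoAu4CqAMyAqgDdgKoA7oCqAP+AqgAAgLsAEYC7ACKAuwAzgLsARIC7AFWAuwBmgLsAd4C7AIiAuwCZgLsAqoC7ALuAuwDMgLsA3YC7AO6AuwD/gLsAAIDMABGAzAAigMwAM4DMAESAzABVgMwAZoDMAHeAzACIgMwAmYDMAKqAzAC7gMwAzIDMAN2AzADugMwA/4DMAACA3QARgN0AIoDdADOA3QBEgN0AVYDdAGaA3QB3gN0AiIDdAJmA3QCqgN0Au4DdAMyA3QDdgN0A7oDdAP+A3QAAgO4AEYDuACKA7gAzgO4ARIDuAFWA7gBmgO4Ad4DuAIiA7gCZgO4AqoDuALuA7gDMgO4A3YDuAO6A7gD/gO4AAID/ABGA/wAigP8AM4D/AESA/wBVgP8AZoD/AHeA/wCIgP8AmYD/AKqA/wC7gP8AzID/AN2A/wDugP8A/4D/AKTk6euTs7X6s7SSo5KVp6OVyPmVlJTm+pOk5eeEcoTXk5Sm9HJkxurEx8a3gpamYqWn2fe4pJCQgWBi+tbFxOmUg6X69bW32IOUxMSSc7XHtJWlx7amo6S2tcTWppZztGJhY7S1qKbGlrP5+GGDYsViYYLFxYNy6balgrODYmO1lVFRtaaV5/eFhWHiYlBhtIOVhOOj1qPlkrVgw5Nzc5OlhFKwgZGB+LazxbfFpJSkYpam+ZKSs7FAIJDGt8W2uJWzkvmix7X3yXGV2OjWxdeSose19qX2pXGh9demcaancoHH+vnEpueltJO2tbKycrWA6KPGlenpk7OUpGJztIORotnG2di2xWJjhMaTYPfG2HCTttm2qOfXxpWUQJS22KLE1vuUhKbZxZNzt8eTxKXIsJPIxsi196aCc4LD9fjXtqWko7S32LVgk6PIt8bHuMZAg7bqt4H41+f16PSjpaShktjF+ZfYxrViQJOCoYCBsnKSkZS01/vHp5P5xWFgYPWBgXL4l8RQoIGDYmHFqLWz53LFcrWUxsfFtMfSgmDElJSkc9OzoZLIuJWRtufEtpH6xqVx5uToomClpMPYxPWmlECTxqang5SmtoK0+rWCgtjH18P5k2Ki+ZWVxsbZtJTU+OLI2aej2LVihaX1hFCC6KWTtvi2o2DFtrbUxcVipbXXo6W2x6OD9seT18eVwefGlpLY+ZZQk8e1cqT5pZOjuJRztZKSotjX+sTotceQtseFcujps6Gkk4LntfjYtqaElHFyyMeRt6bHs+j2k3KQcIK2xsajo4LZgnHW+balo3SUtMfFpZVTlJT2pPi0YUGDspOUxVCVpYSytvSR5mHFg6SCpbVydWKmdOj62OSmctNzpISkY3JwpXOm9+WBcICxUJSDs2KDgsT5tbX1x6elpoSTgbOEYXGSc9jE+ZKlxPmApZXWk8OzcaHElLX4xsiEt2HHuHOCpZOgcfbUg6XXpMH59+jUtXDVpKS4pvu2pqSVlMSUg4CltrZQ9bWmctbHw5W12LXD1VDXxsfH1/akx7PoxMZgYefXpNfn6LWldIRixteEo5TWsfbEtaOzorTGtKWS56C0gPek2Oj+w8fVx5OzUoG1xmS1cbLGo8aUpba1o5K0xPjk9Ka3xaO1yKW3laWTlVHFxqaS5bP3gpNzxoBQcqTZpfjDtaTYlpaE14SlYVBwgpKC1saTkvjUhWOjlKdgsrLotsX66Md1hoTWg7NQtnOhQJW4+JK2cPSEhaaVlcTWQJCjtJS1+uPVhde096O2lLVAkJP4gYTF/NTXlre2pXHX1tbE6cRwUNXG6sXW2LS21bWy8/jUxbfHgsXGx3OlxKbG+MaCopRQpaY="/>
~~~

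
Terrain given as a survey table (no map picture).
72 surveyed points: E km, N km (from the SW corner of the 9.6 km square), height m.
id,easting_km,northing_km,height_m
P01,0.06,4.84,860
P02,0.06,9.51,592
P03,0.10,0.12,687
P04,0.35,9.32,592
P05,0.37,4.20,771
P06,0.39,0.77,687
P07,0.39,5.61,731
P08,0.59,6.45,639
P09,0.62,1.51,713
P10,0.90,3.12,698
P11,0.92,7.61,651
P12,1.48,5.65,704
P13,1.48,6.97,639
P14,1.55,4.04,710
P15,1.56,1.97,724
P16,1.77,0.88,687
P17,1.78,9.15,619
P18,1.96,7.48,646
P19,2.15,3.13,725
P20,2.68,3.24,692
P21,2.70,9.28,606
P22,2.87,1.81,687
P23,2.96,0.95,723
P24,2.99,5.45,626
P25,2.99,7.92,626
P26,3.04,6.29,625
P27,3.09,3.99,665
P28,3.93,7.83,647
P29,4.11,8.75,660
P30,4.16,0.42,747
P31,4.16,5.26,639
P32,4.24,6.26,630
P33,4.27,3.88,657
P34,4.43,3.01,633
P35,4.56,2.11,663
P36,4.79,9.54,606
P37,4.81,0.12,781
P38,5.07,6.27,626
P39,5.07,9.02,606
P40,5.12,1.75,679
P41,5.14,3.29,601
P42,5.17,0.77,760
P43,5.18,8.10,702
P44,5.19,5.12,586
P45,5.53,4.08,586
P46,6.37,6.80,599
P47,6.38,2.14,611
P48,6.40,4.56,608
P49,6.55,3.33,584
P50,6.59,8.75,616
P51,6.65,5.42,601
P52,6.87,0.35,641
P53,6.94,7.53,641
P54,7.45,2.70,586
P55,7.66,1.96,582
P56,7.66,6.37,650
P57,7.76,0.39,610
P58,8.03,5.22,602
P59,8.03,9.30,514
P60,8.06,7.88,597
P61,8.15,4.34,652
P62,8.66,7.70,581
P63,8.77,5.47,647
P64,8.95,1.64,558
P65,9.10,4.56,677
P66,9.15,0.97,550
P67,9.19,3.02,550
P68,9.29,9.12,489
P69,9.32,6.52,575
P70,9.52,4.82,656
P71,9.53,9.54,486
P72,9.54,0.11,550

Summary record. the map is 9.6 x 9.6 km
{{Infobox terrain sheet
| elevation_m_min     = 485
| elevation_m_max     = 860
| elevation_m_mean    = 640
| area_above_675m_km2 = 26.7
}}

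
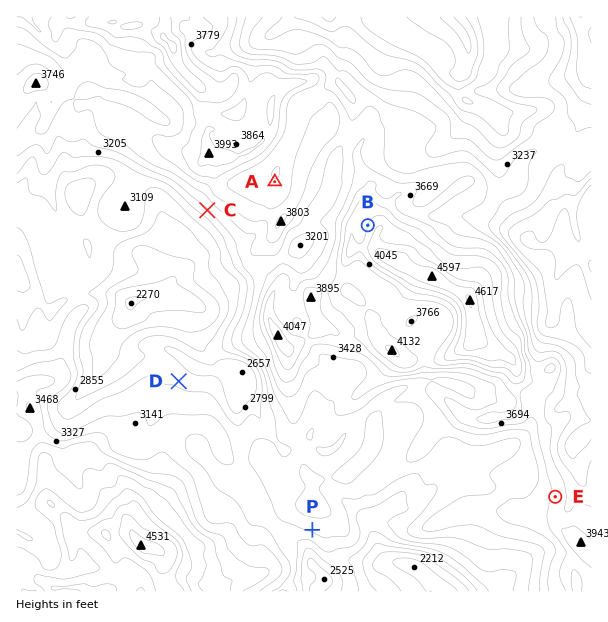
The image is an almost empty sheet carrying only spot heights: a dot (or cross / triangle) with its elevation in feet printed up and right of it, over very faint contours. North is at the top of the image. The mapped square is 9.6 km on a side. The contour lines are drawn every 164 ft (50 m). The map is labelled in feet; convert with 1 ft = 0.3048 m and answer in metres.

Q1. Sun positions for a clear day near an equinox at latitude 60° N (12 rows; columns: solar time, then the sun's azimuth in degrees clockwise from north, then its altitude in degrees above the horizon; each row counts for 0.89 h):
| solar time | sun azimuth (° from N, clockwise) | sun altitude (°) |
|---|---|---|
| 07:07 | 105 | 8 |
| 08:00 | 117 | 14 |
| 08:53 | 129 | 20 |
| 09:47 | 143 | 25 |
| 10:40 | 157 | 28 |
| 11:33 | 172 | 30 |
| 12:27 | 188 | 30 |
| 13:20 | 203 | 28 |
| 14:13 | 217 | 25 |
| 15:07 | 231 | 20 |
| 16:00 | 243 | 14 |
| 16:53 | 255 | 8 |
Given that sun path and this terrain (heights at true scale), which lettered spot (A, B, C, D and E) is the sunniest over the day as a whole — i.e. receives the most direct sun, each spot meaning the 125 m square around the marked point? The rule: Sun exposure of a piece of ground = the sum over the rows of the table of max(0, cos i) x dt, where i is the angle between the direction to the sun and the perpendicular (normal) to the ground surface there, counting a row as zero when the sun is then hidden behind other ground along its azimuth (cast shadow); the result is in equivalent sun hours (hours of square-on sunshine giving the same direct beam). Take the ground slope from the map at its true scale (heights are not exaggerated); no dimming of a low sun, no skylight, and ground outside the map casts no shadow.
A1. C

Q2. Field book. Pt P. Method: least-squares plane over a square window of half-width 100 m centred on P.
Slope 15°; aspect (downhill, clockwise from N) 201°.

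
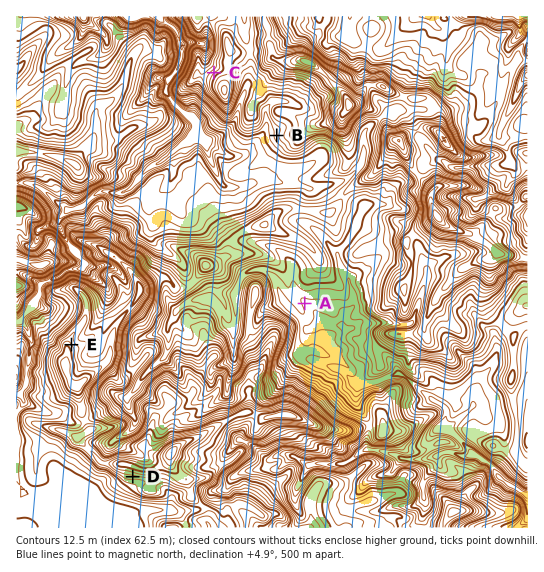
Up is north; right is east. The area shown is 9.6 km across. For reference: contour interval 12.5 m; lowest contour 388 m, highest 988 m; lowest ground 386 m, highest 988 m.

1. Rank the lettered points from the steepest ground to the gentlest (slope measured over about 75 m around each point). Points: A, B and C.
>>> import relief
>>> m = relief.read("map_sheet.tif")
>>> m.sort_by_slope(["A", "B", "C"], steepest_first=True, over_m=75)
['C', 'B', 'A']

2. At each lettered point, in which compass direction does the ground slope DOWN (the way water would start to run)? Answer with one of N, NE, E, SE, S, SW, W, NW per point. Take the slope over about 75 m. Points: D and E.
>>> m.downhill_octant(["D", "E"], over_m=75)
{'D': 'S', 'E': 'NE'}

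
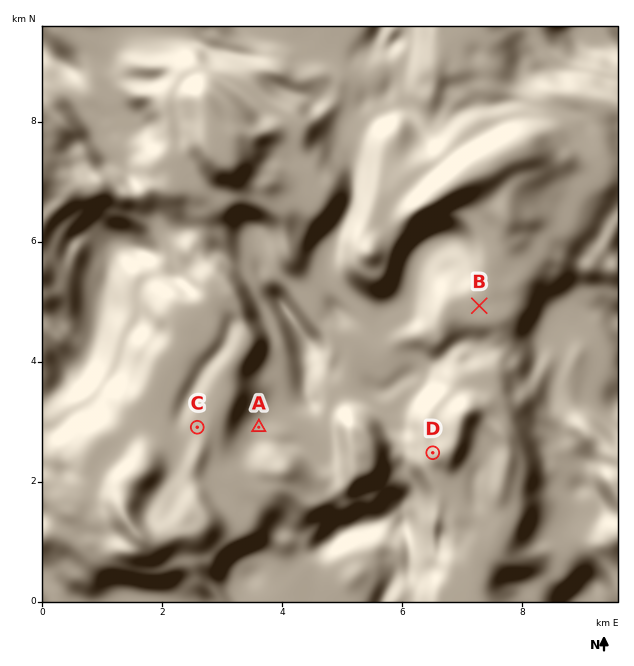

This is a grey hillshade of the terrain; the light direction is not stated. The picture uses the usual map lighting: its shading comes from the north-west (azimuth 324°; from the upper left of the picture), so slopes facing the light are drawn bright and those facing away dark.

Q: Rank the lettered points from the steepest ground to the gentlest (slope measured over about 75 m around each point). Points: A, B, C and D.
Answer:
D A C B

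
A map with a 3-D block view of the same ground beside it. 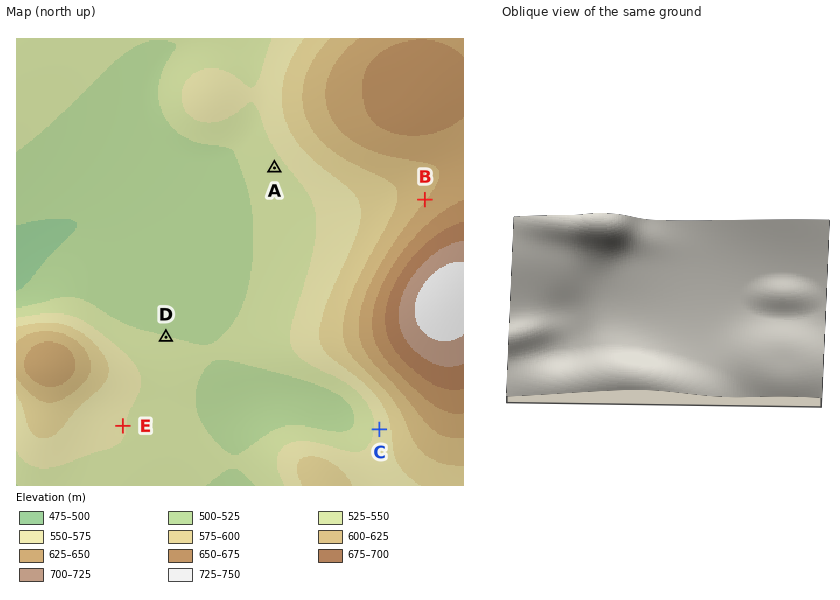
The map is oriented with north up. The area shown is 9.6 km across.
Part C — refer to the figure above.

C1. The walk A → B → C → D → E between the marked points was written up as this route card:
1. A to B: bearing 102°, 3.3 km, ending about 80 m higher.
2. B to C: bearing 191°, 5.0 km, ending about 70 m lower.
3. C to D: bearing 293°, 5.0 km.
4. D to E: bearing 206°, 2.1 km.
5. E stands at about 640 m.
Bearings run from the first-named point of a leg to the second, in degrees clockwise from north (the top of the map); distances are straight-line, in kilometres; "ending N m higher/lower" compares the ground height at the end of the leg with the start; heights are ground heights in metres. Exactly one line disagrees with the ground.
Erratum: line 5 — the height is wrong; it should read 550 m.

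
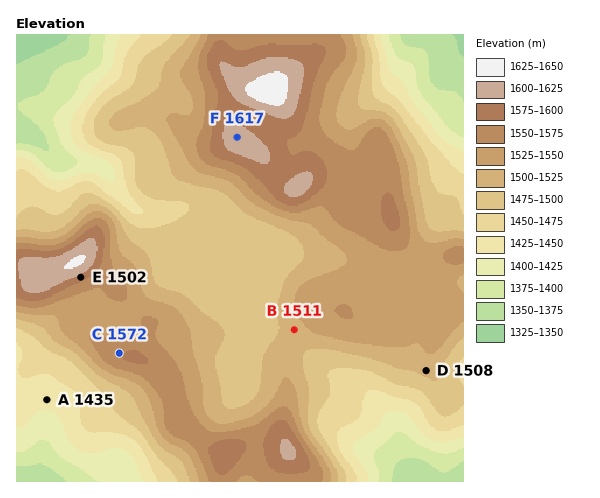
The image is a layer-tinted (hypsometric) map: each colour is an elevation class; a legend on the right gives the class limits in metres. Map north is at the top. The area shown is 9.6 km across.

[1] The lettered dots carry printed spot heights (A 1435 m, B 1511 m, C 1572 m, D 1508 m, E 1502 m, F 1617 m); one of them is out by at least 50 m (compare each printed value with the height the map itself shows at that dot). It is E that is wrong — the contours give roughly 1590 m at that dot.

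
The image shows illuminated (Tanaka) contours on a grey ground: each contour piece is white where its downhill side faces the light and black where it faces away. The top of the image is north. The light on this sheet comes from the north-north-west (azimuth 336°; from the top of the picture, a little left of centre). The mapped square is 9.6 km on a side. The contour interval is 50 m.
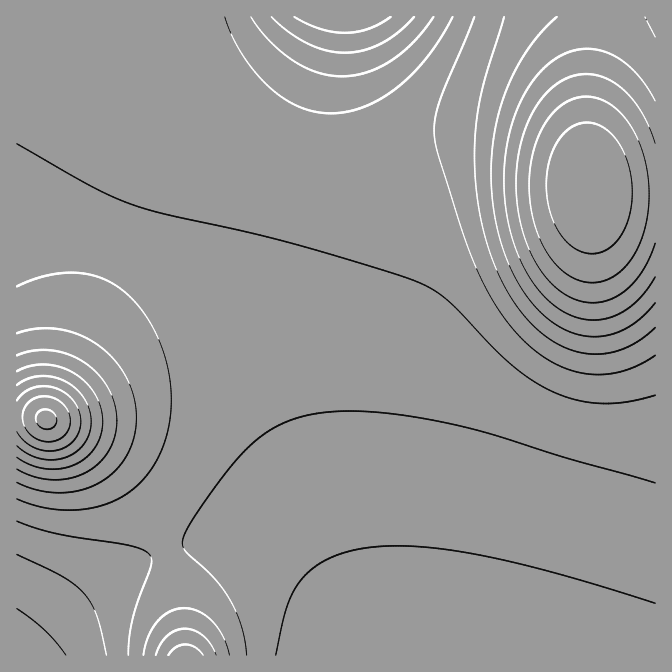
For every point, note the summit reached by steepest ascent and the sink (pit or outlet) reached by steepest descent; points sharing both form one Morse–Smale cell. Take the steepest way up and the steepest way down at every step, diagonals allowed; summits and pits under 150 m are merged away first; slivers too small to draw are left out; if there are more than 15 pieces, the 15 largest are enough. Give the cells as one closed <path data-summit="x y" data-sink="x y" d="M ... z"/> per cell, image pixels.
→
<path data-summit="590 175" data-sink="17 655" d="M150 16l-134 1 0 211 32 1 30 5 50 17 51 30 21 18 26 28 27 36 31 60 64 162 22 71 285 0 1-461-47-2-12-7-8-13-14-7-40-13-47-9-50 2-36 12-32 6-45 0-35-8-23-10-27-17-32-29-29-33-18-29z"/><path data-summit="47 420" data-sink="17 655" d="M48 229l-32 1 0 425 8 1 34-37 26-21 50-34 30-13 23-7 22-3 18 0 22 3 15 5 31 19 31 32 15 24 13 30 3 2 11 0-12-48-58-153-35-75-25-38-38-43-28-23-27-17-28-13-25-8z"/><path data-summit="590 175" data-sink="342 17" d="M655 16l-503 0-1 2 28 49 20 25 23 22 33 25 35 17 35 8 45 0 32-6 36-12 50-2 40 7 47 15 14 7 8 13 12 7 46 1z"/><path data-summit="185 655" data-sink="17 655" d="M227 541l-18 0-22 3-23 7-30 13-50 34-26 21-34 36 332 0-15-31-15-24-31-32-31-19-15-5z"/>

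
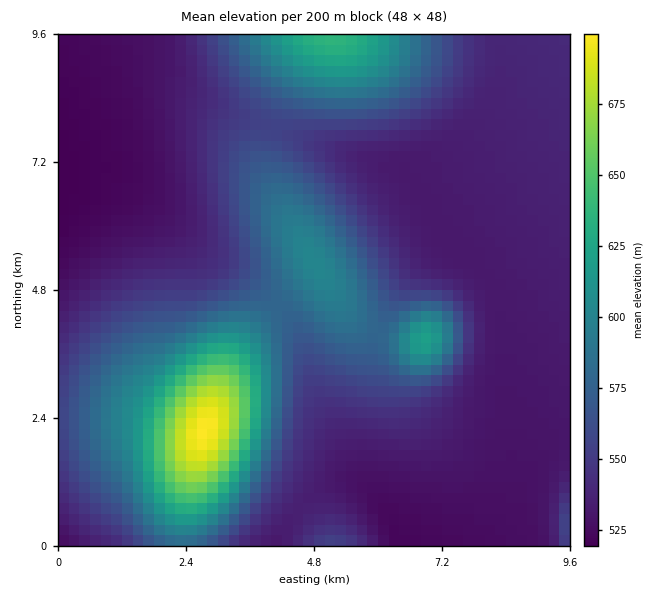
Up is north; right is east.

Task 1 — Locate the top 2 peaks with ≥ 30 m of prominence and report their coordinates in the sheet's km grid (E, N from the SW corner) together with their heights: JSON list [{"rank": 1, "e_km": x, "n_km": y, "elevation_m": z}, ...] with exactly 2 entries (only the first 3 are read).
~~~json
[{"rank": 1, "e_km": 2.74, "n_km": 2.16, "elevation_m": 700}, {"rank": 2, "e_km": 6.86, "n_km": 3.86, "elevation_m": 622}]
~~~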